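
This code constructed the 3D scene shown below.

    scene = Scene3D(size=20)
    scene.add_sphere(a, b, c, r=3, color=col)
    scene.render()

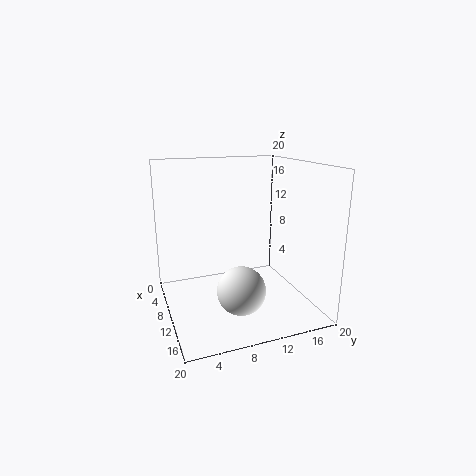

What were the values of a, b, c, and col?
a = 16.5, b = 8, c = 5.5, col = 'white'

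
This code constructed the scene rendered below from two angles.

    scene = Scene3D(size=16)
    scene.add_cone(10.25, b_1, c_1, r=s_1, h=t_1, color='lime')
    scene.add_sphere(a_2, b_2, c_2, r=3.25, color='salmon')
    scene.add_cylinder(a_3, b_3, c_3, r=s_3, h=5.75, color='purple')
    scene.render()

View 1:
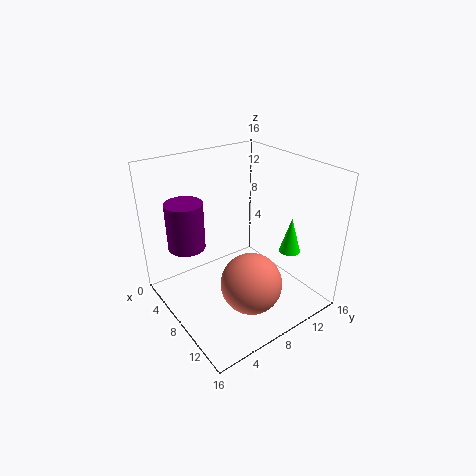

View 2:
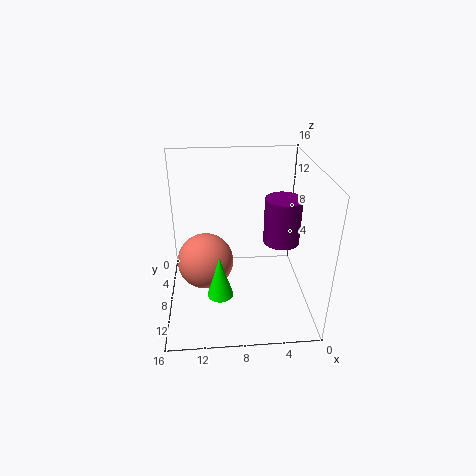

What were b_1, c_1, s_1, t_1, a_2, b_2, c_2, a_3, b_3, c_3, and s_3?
b_1 = 14; c_1 = 5.25; s_1 = 1.25; t_1 = 4.25; a_2 = 11.75; b_2 = 7; c_2 = 4.5; a_3 = 2.25; b_3 = 4.5; c_3 = 5.25; s_3 = 2.25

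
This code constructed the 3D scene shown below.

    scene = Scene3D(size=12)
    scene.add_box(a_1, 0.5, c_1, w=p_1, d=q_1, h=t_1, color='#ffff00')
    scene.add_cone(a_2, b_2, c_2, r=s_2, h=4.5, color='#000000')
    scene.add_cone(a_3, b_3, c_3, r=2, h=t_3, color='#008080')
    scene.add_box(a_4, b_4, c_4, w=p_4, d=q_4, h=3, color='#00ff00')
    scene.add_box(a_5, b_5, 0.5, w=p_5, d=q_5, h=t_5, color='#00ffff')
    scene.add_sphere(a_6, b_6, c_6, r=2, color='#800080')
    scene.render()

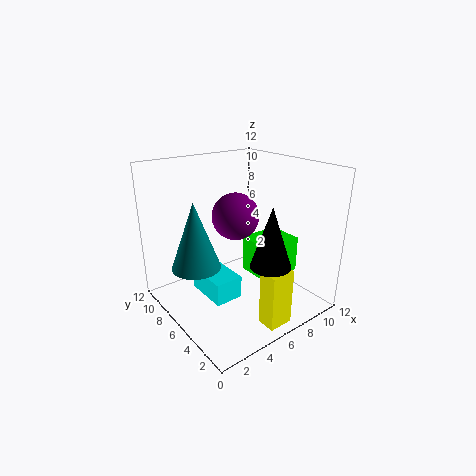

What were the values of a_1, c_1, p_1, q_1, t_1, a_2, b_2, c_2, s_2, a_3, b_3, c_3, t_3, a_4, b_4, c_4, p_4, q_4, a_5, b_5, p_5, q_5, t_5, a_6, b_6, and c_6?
a_1 = 5; c_1 = 0.5; p_1 = 2; q_1 = 1.5; t_1 = 4.5; a_2 = 5.5; b_2 = 1.5; c_2 = 5.5; s_2 = 1.5; a_3 = 2.5; b_3 = 7; c_3 = 4; t_3 = 5.5; a_4 = 6.5; b_4 = 3; c_4 = 3; p_4 = 3.5; q_4 = 3; a_5 = 3.5; b_5 = 5.5; p_5 = 2.5; q_5 = 4; t_5 = 2; a_6 = 6.5; b_6 = 7; c_6 = 7.5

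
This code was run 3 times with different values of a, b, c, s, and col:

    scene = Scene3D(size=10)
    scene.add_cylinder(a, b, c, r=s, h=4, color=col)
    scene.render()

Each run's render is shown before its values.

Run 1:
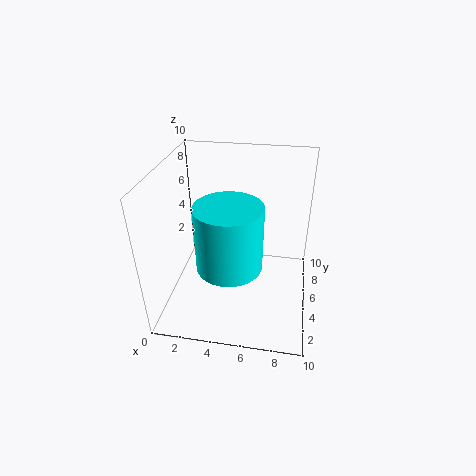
a = 5, b = 2, c = 5, s = 2, col = 'cyan'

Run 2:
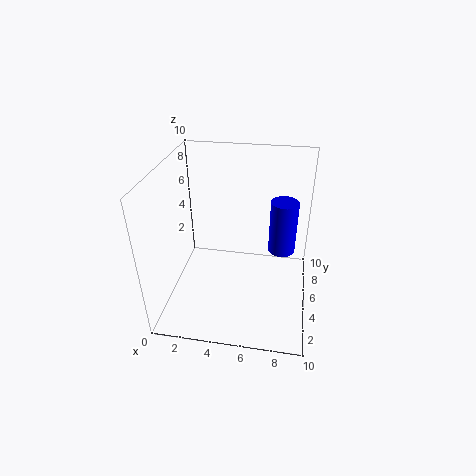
a = 8, b = 7, c = 3, s = 1, col = 'blue'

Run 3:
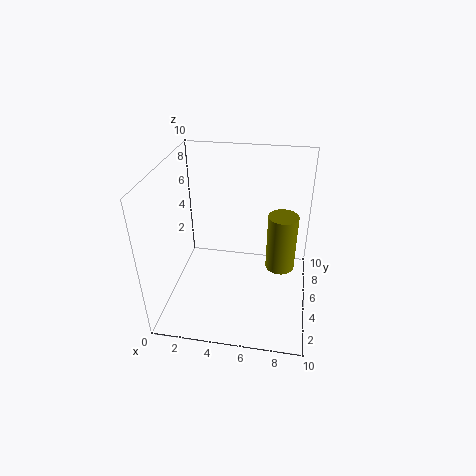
a = 8, b = 5, c = 3, s = 1, col = 'olive'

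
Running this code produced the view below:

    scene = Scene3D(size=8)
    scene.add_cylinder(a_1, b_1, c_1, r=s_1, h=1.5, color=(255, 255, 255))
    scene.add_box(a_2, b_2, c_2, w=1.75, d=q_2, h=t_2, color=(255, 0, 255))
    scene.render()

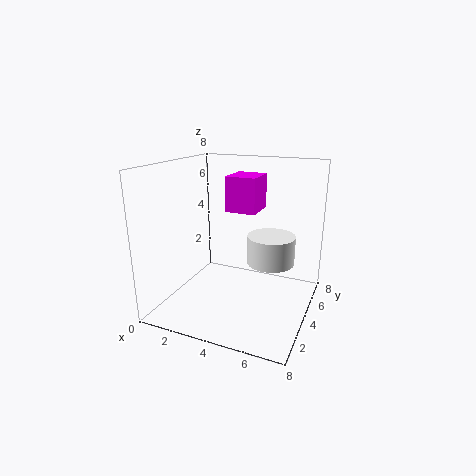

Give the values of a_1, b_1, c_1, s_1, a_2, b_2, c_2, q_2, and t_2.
a_1 = 6; b_1 = 3.75; c_1 = 3; s_1 = 1.25; a_2 = 3; b_2 = 4.5; c_2 = 5.25; q_2 = 2; t_2 = 2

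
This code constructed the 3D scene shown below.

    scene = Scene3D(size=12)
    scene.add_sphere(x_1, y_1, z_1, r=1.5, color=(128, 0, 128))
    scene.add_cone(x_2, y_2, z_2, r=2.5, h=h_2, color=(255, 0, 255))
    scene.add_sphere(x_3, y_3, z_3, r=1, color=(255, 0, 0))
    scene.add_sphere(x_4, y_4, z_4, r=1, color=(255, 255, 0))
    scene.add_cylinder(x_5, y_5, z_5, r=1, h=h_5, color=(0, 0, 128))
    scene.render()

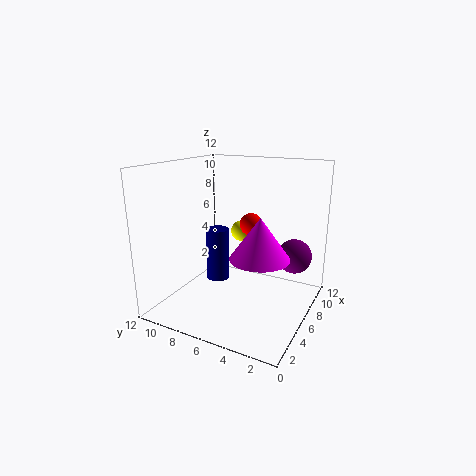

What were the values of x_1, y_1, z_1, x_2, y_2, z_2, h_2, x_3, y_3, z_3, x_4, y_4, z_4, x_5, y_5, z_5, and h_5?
x_1 = 9; y_1 = 2; z_1 = 4; x_2 = 6; y_2 = 4; z_2 = 4.5; h_2 = 3.5; x_3 = 8.5; y_3 = 6; z_3 = 6.5; x_4 = 10.5; y_4 = 8; z_4 = 5; x_5 = 6; y_5 = 8; z_5 = 2; h_5 = 4.5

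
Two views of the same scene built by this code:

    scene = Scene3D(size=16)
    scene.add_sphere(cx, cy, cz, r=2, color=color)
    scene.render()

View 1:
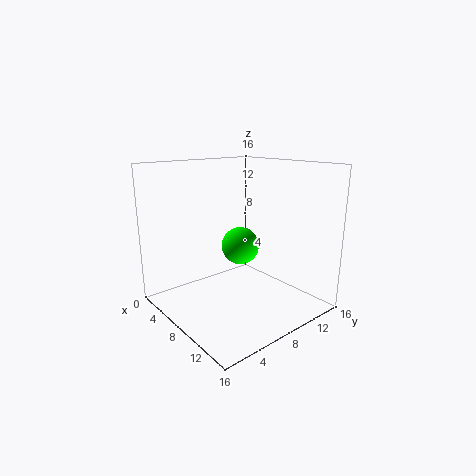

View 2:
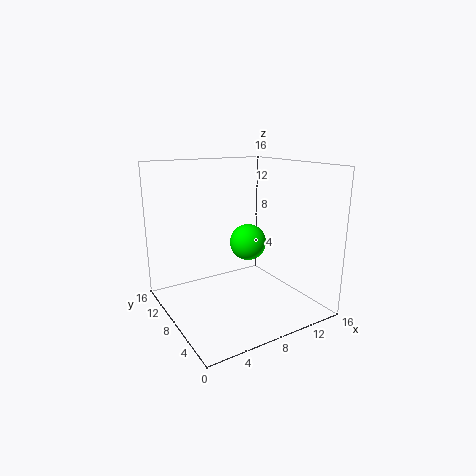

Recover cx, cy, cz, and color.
cx = 9, cy = 7.5, cz = 7.5, color = 'lime'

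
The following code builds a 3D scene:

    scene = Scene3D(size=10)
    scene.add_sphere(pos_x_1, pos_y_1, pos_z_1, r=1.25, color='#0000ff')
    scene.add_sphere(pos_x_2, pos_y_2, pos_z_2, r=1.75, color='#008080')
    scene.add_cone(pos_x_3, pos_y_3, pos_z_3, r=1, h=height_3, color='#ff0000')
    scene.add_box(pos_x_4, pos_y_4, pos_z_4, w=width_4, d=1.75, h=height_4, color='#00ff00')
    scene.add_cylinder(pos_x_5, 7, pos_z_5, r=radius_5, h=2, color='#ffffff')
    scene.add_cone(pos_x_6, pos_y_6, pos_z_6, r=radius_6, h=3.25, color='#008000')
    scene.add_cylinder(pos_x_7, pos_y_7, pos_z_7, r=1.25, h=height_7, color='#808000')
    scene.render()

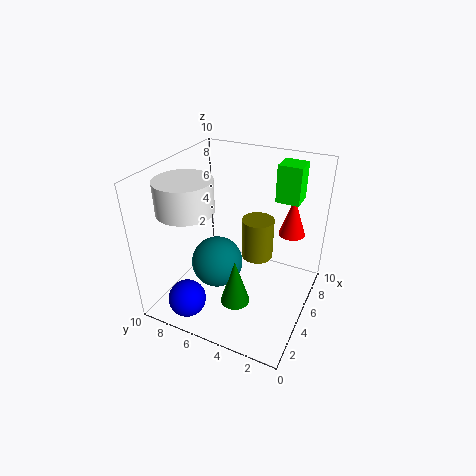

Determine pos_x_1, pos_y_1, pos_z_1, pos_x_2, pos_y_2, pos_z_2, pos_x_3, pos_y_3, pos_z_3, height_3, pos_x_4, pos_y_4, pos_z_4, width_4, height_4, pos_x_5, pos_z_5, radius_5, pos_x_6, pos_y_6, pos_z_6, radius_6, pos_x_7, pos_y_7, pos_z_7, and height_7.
pos_x_1 = 1.25
pos_y_1 = 7
pos_z_1 = 1.75
pos_x_2 = 3.75
pos_y_2 = 6
pos_z_2 = 3.5
pos_x_3 = 8.75
pos_y_3 = 2.25
pos_z_3 = 4
height_3 = 3
pos_x_4 = 8
pos_y_4 = 1.75
pos_z_4 = 6.75
width_4 = 1.75
height_4 = 2.75
pos_x_5 = 2
pos_z_5 = 8
radius_5 = 1.75
pos_x_6 = 3
pos_y_6 = 4.25
pos_z_6 = 1.25
radius_6 = 1
pos_x_7 = 8
pos_y_7 = 4.75
pos_z_7 = 1.75
height_7 = 3.25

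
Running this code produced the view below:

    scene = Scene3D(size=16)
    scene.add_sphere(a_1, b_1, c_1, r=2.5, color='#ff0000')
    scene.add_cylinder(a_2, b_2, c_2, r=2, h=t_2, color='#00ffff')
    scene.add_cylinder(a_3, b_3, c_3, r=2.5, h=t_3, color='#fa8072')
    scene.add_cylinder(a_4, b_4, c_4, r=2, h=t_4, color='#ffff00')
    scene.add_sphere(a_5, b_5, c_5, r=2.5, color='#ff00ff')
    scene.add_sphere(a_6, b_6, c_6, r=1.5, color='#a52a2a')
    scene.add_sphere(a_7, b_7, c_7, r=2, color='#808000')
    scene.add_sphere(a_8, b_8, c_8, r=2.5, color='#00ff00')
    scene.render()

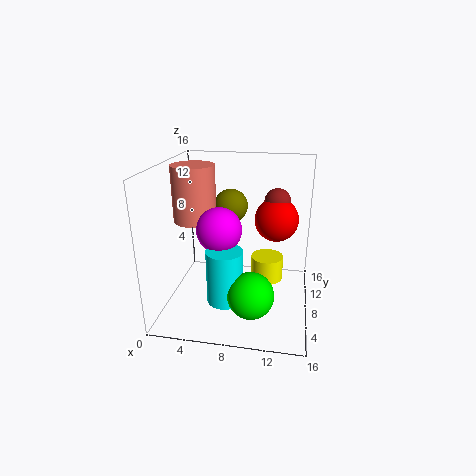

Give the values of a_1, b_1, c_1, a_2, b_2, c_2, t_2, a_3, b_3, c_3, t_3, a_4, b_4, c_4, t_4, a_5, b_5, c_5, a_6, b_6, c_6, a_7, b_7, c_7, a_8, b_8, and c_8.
a_1 = 12; b_1 = 10.5; c_1 = 9.5; a_2 = 7; b_2 = 5.5; c_2 = 1.5; t_2 = 6; a_3 = 2.5; b_3 = 10; c_3 = 9; t_3 = 6.5; a_4 = 11; b_4 = 12; c_4 = 1; t_4 = 3; a_5 = 6; b_5 = 7.5; c_5 = 9; a_6 = 12; b_6 = 11; c_6 = 11.5; a_7 = 6.5; b_7 = 11.5; c_7 = 10.5; a_8 = 10; b_8 = 4.5; c_8 = 3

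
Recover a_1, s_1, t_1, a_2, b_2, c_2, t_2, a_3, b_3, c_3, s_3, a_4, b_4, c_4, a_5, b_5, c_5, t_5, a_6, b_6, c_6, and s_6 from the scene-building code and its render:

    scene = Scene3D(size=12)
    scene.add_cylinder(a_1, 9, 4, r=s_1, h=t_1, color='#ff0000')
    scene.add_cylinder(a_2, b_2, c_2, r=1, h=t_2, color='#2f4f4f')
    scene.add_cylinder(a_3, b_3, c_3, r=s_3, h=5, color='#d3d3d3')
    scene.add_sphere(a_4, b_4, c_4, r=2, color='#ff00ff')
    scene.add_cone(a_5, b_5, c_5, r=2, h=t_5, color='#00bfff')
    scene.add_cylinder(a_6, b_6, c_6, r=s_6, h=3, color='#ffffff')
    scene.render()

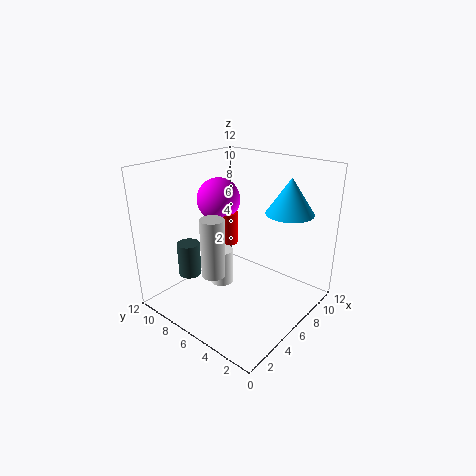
a_1 = 8; s_1 = 1; t_1 = 3; a_2 = 4; b_2 = 10; c_2 = 2; t_2 = 3; a_3 = 4; b_3 = 7; c_3 = 3; s_3 = 1; a_4 = 8; b_4 = 10; c_4 = 8; a_5 = 9; b_5 = 3; c_5 = 8; t_5 = 3; a_6 = 5; b_6 = 7; c_6 = 2; s_6 = 1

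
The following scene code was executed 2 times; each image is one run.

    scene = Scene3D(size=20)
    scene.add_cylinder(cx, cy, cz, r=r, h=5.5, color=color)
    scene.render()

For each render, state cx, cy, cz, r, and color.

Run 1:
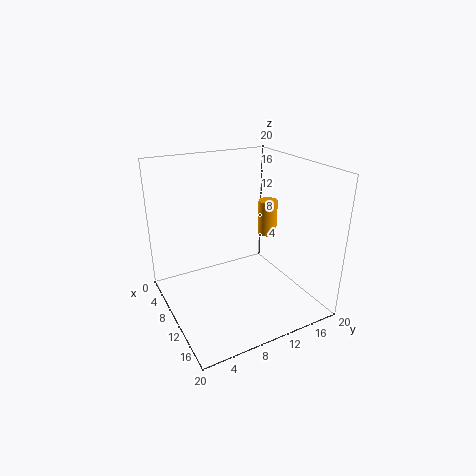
cx = 6
cy = 17.5
cz = 7.5
r = 1.5
color = 'orange'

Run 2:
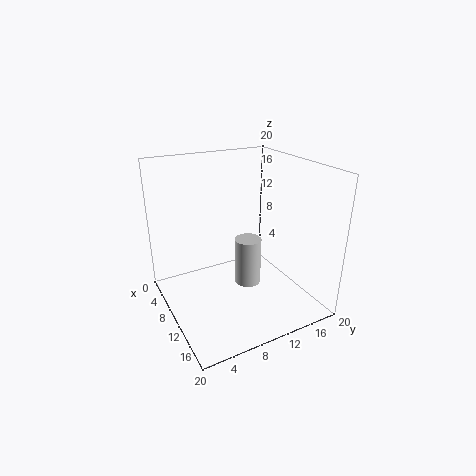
cx = 17
cy = 7.5
cz = 8
r = 1.5
color = 'lightgray'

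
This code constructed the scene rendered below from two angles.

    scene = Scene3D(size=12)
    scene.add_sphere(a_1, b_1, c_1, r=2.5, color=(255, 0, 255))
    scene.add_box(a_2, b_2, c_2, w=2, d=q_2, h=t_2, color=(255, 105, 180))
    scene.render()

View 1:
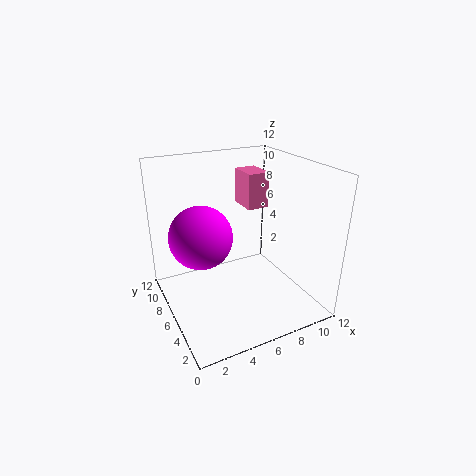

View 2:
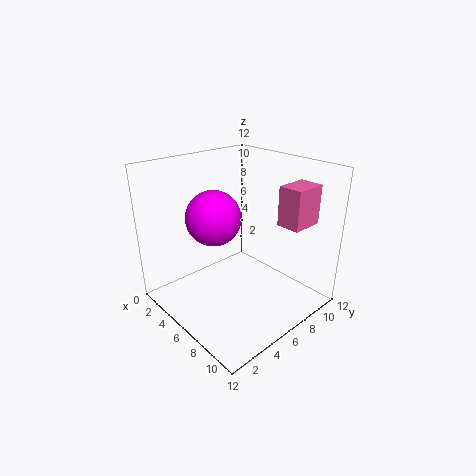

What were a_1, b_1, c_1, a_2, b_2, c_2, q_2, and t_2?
a_1 = 2.75; b_1 = 6; c_1 = 6.75; a_2 = 8.25; b_2 = 8.25; c_2 = 7.25; q_2 = 2.75; t_2 = 3.25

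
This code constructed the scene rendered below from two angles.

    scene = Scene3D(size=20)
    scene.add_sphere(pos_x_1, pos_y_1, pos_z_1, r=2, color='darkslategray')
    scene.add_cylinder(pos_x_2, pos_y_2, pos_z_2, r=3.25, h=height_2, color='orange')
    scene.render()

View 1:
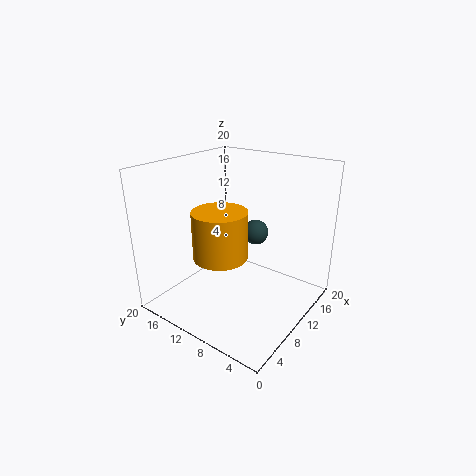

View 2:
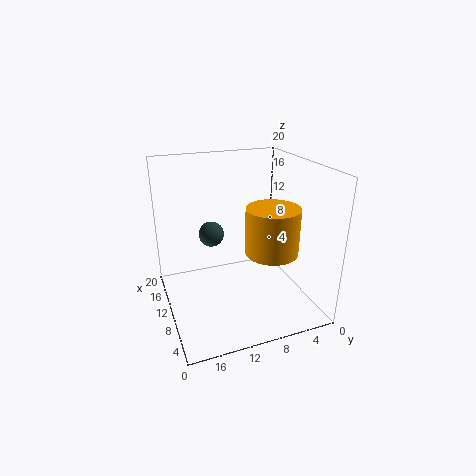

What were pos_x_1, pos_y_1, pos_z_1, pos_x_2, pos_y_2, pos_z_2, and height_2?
pos_x_1 = 17.25; pos_y_1 = 11.75; pos_z_1 = 7.75; pos_x_2 = 3.75; pos_y_2 = 8; pos_z_2 = 10.5; height_2 = 5.75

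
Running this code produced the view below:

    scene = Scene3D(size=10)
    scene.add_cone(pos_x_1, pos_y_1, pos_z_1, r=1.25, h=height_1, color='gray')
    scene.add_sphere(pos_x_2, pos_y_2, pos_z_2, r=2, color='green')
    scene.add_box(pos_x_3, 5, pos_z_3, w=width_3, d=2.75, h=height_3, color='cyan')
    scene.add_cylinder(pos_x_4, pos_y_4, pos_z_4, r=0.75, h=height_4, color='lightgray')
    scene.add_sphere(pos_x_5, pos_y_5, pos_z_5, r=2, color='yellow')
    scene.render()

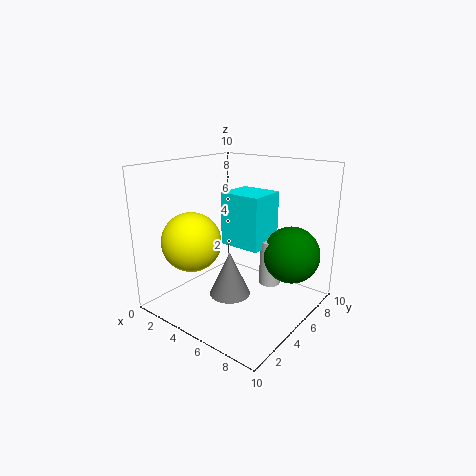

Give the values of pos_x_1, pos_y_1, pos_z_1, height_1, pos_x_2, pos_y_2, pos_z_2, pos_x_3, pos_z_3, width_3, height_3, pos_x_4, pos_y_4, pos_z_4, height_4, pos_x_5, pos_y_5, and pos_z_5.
pos_x_1 = 6.5, pos_y_1 = 2.25, pos_z_1 = 2.5, height_1 = 2.75, pos_x_2 = 8, pos_y_2 = 7.25, pos_z_2 = 3.75, pos_x_3 = 3.5, pos_z_3 = 4.25, width_3 = 3, height_3 = 3.75, pos_x_4 = 6.75, pos_y_4 = 6.5, pos_z_4 = 1.5, height_4 = 3.25, pos_x_5 = 3, pos_y_5 = 2.5, pos_z_5 = 5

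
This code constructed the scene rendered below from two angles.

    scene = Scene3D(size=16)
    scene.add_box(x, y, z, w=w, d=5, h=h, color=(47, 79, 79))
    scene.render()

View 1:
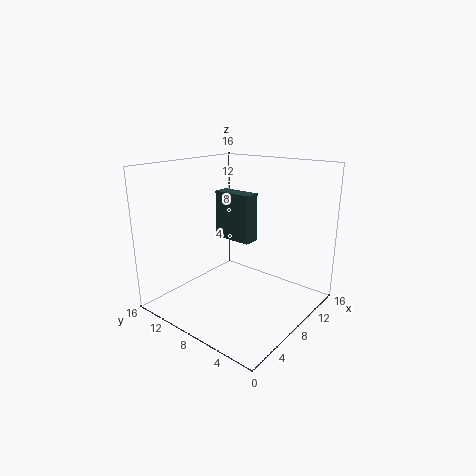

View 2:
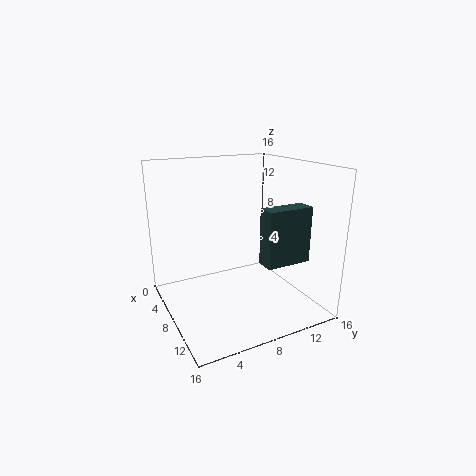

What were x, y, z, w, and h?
x = 11
y = 9
z = 6
w = 2
h = 6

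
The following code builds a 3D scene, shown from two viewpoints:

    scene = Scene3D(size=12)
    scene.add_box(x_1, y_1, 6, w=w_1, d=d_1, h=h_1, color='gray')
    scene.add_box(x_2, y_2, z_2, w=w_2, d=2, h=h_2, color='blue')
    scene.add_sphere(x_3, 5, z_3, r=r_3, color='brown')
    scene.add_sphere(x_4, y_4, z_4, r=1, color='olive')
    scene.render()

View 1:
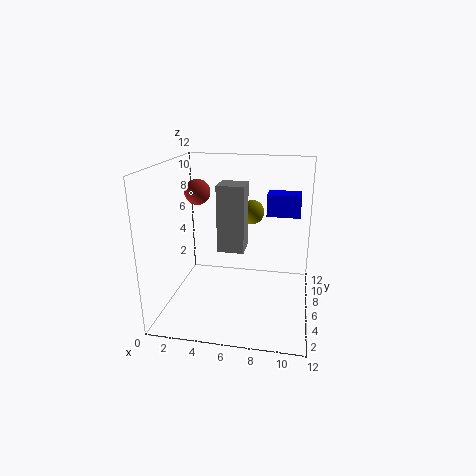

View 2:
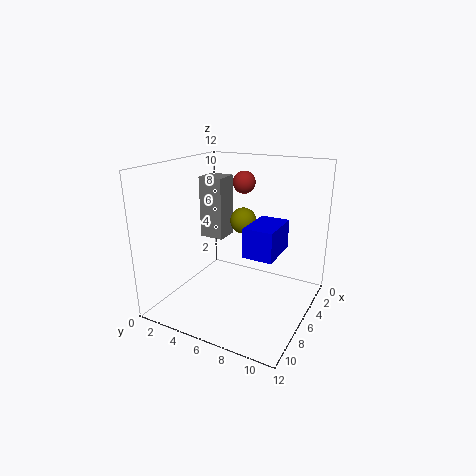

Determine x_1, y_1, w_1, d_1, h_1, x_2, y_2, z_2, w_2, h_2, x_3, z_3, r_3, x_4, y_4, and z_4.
x_1 = 5
y_1 = 3
w_1 = 2
d_1 = 2
h_1 = 5
x_2 = 8
y_2 = 9
z_2 = 7
w_2 = 3
h_2 = 2
x_3 = 3
z_3 = 10
r_3 = 1
x_4 = 7
y_4 = 7
z_4 = 8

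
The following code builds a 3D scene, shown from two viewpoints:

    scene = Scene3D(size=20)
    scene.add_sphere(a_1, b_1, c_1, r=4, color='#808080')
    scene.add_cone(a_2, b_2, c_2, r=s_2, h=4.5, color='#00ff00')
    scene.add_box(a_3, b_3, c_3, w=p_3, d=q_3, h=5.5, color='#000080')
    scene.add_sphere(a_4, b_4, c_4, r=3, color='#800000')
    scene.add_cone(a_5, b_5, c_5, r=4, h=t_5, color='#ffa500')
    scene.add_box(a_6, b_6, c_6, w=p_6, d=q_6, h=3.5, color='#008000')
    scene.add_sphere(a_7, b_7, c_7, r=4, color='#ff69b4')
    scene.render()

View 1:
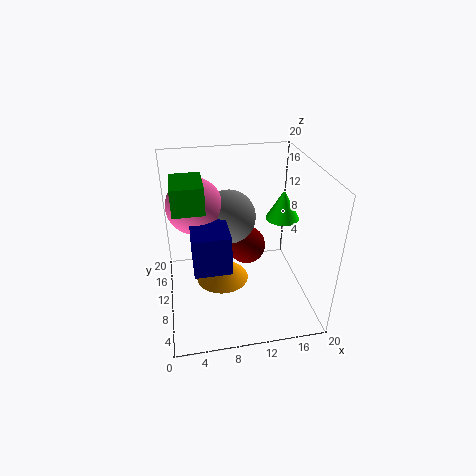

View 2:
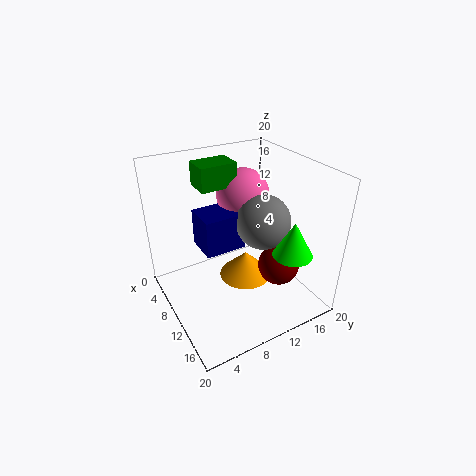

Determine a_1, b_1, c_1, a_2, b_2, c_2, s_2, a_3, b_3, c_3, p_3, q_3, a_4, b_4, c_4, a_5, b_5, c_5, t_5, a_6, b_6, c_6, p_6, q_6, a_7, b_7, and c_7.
a_1 = 9.5, b_1 = 14.5, c_1 = 11, a_2 = 17.5, b_2 = 13.5, c_2 = 10.5, s_2 = 2.5, a_3 = 3.5, b_3 = 6, c_3 = 7, p_3 = 5, q_3 = 6, a_4 = 12.5, b_4 = 15.5, c_4 = 5, a_5 = 8, b_5 = 12.5, c_5 = 1.5, t_5 = 4, a_6 = 1.5, b_6 = 7, c_6 = 15.5, p_6 = 4, q_6 = 5.5, a_7 = 4.5, b_7 = 14, c_7 = 13.5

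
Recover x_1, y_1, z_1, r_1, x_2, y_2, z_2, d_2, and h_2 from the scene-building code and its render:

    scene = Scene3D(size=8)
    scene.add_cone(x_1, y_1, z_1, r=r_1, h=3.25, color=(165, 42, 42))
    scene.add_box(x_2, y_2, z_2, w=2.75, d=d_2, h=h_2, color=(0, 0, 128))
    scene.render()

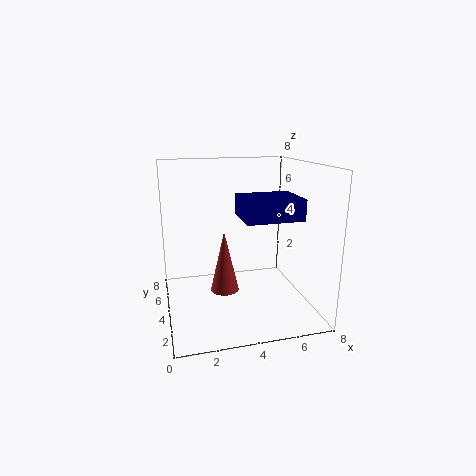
x_1 = 3; y_1 = 3; z_1 = 1.5; r_1 = 0.75; x_2 = 3.5; y_2 = 0.5; z_2 = 5.75; d_2 = 2.25; h_2 = 1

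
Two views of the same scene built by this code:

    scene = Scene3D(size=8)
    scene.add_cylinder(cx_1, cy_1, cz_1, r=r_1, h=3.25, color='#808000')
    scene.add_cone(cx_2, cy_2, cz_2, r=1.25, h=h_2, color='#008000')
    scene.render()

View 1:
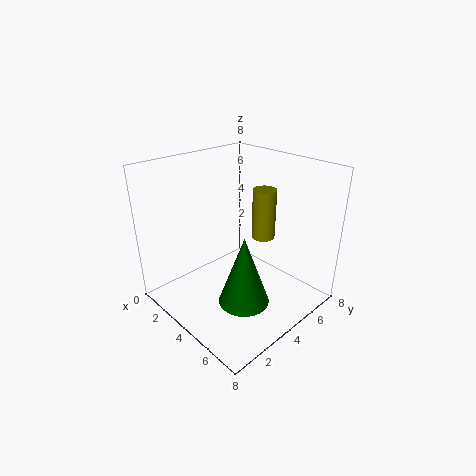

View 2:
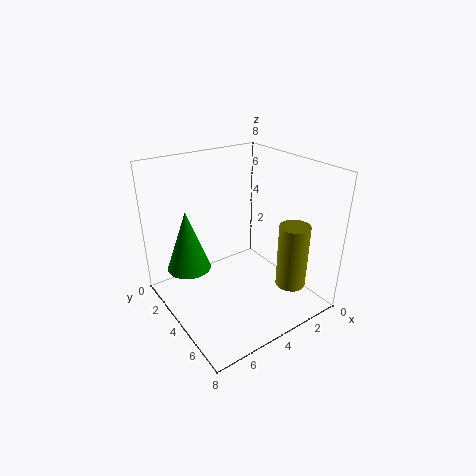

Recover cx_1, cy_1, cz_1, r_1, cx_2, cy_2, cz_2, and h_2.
cx_1 = 3
cy_1 = 7.25
cz_1 = 2.5
r_1 = 0.75
cx_2 = 6.25
cy_2 = 2.25
cz_2 = 2
h_2 = 3.5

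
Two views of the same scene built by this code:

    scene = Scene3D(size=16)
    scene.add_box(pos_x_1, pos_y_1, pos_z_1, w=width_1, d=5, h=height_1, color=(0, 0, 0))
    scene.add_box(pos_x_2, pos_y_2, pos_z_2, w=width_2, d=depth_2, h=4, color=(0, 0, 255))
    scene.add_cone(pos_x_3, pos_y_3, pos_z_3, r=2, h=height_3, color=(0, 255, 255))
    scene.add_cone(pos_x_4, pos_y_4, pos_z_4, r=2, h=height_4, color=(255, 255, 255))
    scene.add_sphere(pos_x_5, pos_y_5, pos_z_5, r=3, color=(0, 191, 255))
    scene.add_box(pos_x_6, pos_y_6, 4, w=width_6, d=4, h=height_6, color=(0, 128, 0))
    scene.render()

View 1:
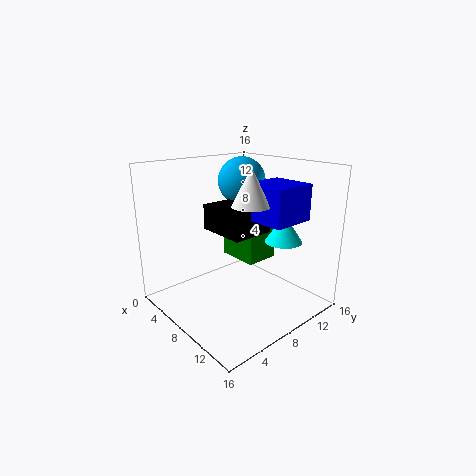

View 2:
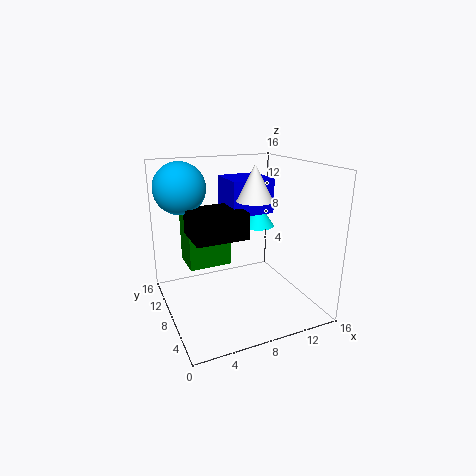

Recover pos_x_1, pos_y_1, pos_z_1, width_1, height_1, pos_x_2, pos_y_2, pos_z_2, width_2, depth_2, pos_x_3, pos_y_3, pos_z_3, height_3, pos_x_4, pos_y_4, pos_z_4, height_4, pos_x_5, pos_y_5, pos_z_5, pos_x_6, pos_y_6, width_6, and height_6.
pos_x_1 = 3
pos_y_1 = 7
pos_z_1 = 8
width_1 = 6
height_1 = 3
pos_x_2 = 8
pos_y_2 = 9
pos_z_2 = 10
width_2 = 5
depth_2 = 5
pos_x_3 = 12
pos_y_3 = 11
pos_z_3 = 8
height_3 = 3
pos_x_4 = 10
pos_y_4 = 8
pos_z_4 = 12
height_4 = 4
pos_x_5 = 3
pos_y_5 = 13
pos_z_5 = 13
pos_x_6 = 3
pos_y_6 = 10
width_6 = 5
height_6 = 6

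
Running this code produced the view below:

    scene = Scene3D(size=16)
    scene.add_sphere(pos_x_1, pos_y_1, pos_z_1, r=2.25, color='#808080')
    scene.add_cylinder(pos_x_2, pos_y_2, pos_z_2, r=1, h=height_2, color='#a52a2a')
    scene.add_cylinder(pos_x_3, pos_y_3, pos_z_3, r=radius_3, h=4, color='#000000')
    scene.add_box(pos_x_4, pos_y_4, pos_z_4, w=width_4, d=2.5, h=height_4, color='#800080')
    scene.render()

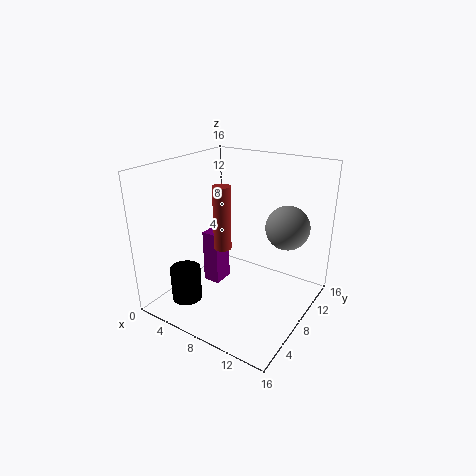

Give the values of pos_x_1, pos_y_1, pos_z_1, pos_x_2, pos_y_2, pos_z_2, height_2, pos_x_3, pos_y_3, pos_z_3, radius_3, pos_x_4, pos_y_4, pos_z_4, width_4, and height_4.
pos_x_1 = 13.5; pos_y_1 = 8.75; pos_z_1 = 10.25; pos_x_2 = 6.25; pos_y_2 = 7.5; pos_z_2 = 6.5; height_2 = 7.25; pos_x_3 = 3; pos_y_3 = 4.5; pos_z_3 = 0.25; radius_3 = 1.75; pos_x_4 = 3.75; pos_y_4 = 7; pos_z_4 = 1.75; width_4 = 2; height_4 = 6.25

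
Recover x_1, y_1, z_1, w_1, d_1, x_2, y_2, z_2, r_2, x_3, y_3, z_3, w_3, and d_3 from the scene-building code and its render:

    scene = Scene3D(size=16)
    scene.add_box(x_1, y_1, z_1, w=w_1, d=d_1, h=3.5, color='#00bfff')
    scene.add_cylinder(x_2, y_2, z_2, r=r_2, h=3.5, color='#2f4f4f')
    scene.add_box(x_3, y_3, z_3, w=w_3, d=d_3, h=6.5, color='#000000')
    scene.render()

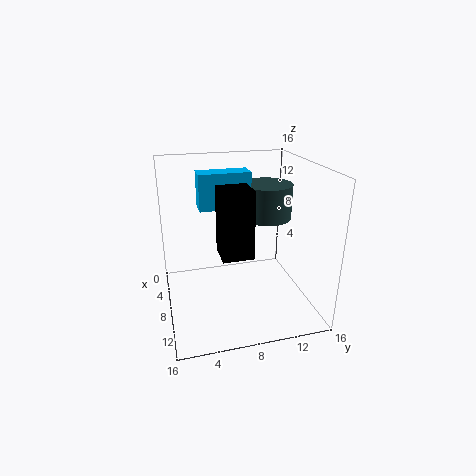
x_1 = 9; y_1 = 3.5; z_1 = 12.5; w_1 = 2; d_1 = 5; x_2 = 10; y_2 = 10.5; z_2 = 11; r_2 = 2.5; x_3 = 11; y_3 = 5; z_3 = 8.5; w_3 = 3; d_3 = 3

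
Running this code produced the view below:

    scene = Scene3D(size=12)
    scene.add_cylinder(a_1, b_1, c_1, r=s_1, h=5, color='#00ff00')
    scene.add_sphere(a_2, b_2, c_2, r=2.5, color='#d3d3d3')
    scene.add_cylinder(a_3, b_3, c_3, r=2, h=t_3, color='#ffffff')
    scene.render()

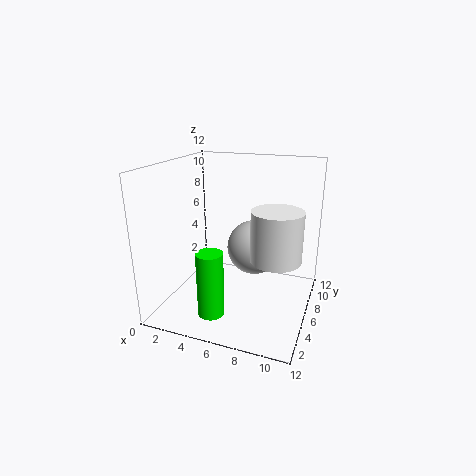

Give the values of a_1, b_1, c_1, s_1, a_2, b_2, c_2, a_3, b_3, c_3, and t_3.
a_1 = 5.5, b_1 = 1.5, c_1 = 1.5, s_1 = 1, a_2 = 6.5, b_2 = 9, c_2 = 4, a_3 = 9.5, b_3 = 5, c_3 = 5, t_3 = 4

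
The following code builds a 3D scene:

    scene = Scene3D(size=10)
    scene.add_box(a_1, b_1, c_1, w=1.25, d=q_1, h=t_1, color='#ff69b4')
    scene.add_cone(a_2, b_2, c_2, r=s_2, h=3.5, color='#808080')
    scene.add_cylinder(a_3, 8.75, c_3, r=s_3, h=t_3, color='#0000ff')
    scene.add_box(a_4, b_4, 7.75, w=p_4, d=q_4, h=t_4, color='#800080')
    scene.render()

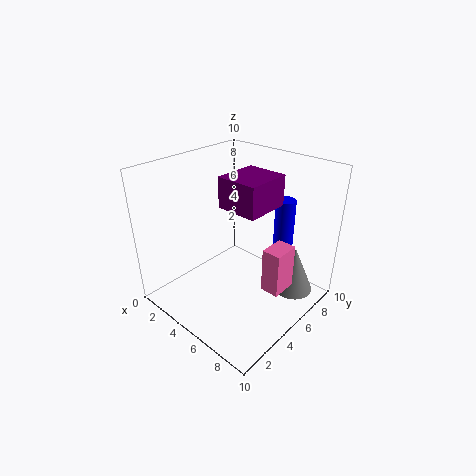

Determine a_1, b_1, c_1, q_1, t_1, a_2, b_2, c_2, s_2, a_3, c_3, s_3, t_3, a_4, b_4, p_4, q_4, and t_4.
a_1 = 7.75
b_1 = 4.25
c_1 = 2.5
q_1 = 1.75
t_1 = 3
a_2 = 7.75
b_2 = 8.25
c_2 = 0.25
s_2 = 1.5
a_3 = 6.25
c_3 = 2.5
s_3 = 0.75
t_3 = 4.5
a_4 = 4.75
b_4 = 3.5
p_4 = 2.75
q_4 = 3
t_4 = 2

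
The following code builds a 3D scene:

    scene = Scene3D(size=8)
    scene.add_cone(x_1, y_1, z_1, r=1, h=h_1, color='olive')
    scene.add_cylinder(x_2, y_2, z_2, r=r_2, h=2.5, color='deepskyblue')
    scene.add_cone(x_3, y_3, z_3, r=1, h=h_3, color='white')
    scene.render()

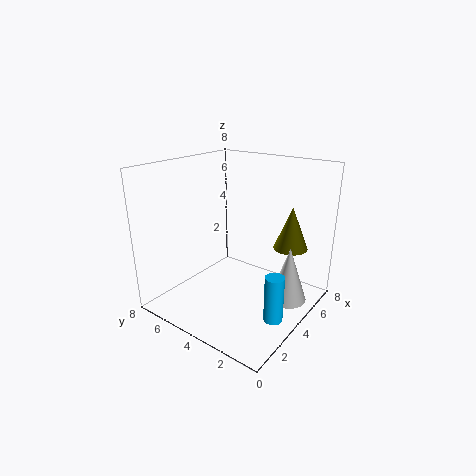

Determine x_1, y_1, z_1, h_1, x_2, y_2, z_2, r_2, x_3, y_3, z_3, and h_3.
x_1 = 6.5, y_1 = 2, z_1 = 3, h_1 = 2.5, x_2 = 3, y_2 = 1, z_2 = 0.5, r_2 = 0.5, x_3 = 4.5, y_3 = 1, z_3 = 1, h_3 = 3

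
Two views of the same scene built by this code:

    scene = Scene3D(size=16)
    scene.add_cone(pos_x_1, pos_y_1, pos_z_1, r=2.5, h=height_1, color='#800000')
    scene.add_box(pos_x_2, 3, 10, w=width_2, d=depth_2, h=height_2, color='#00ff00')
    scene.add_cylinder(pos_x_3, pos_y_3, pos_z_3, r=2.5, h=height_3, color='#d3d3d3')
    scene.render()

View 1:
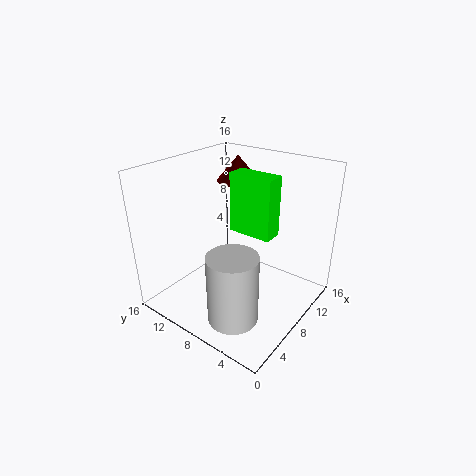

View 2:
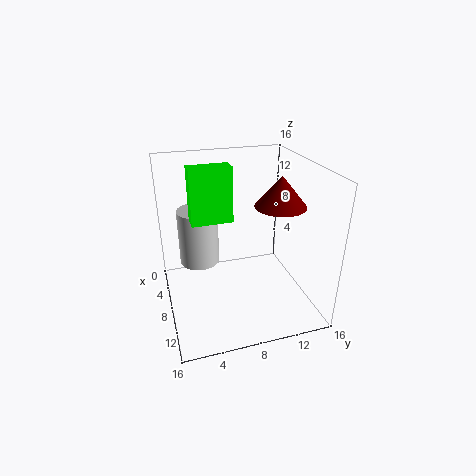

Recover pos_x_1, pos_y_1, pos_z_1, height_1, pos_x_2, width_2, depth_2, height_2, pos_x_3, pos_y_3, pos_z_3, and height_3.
pos_x_1 = 12; pos_y_1 = 11; pos_z_1 = 13; height_1 = 3; pos_x_2 = 6; width_2 = 2; depth_2 = 4.5; height_2 = 6; pos_x_3 = 2.5; pos_y_3 = 4.5; pos_z_3 = 2.5; height_3 = 7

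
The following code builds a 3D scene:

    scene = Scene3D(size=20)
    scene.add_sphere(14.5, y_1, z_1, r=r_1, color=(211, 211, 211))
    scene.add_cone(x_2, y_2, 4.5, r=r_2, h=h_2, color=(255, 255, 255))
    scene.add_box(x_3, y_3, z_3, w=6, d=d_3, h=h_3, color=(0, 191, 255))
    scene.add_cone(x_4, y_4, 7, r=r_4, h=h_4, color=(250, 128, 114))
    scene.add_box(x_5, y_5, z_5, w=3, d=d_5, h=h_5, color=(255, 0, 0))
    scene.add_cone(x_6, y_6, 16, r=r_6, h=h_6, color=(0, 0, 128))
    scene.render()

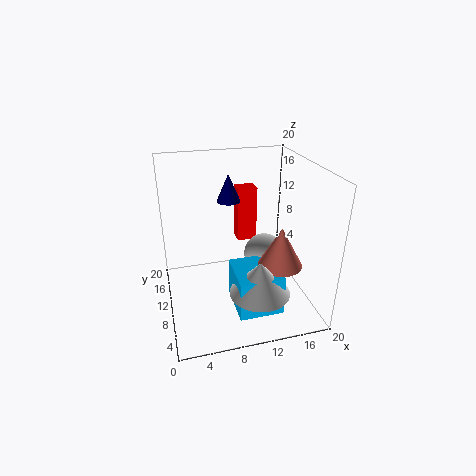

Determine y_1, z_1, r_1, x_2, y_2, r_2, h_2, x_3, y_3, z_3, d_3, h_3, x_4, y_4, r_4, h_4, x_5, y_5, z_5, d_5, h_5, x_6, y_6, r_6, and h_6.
y_1 = 11.5; z_1 = 6; r_1 = 3; x_2 = 11.5; y_2 = 4.5; r_2 = 4; h_2 = 4.5; x_3 = 8.5; y_3 = 3; z_3 = 1.5; d_3 = 6.5; h_3 = 5.5; x_4 = 15; y_4 = 6.5; r_4 = 3; h_4 = 5.5; x_5 = 11.5; y_5 = 15.5; z_5 = 6.5; d_5 = 2.5; h_5 = 8.5; x_6 = 8.5; y_6 = 9; r_6 = 1.5; h_6 = 3.5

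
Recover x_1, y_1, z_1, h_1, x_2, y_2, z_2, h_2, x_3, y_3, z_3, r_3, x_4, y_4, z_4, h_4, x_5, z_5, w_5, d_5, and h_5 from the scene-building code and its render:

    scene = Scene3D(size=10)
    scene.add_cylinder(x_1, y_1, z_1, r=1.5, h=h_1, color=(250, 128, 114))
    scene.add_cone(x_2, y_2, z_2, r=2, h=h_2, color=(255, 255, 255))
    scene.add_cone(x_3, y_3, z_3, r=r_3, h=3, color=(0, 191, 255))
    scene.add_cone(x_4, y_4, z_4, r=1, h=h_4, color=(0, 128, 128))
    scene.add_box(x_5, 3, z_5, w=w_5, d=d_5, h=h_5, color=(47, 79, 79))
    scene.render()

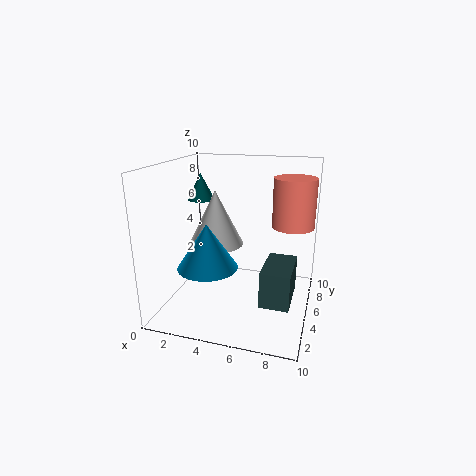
x_1 = 8.5, y_1 = 7, z_1 = 5.5, h_1 = 3.5, x_2 = 3, y_2 = 6, z_2 = 4, h_2 = 4, x_3 = 3.5, y_3 = 3, z_3 = 3.5, r_3 = 2, x_4 = 1.5, y_4 = 7, z_4 = 7, h_4 = 2, x_5 = 7, z_5 = 1, w_5 = 2, d_5 = 3.5, h_5 = 2.5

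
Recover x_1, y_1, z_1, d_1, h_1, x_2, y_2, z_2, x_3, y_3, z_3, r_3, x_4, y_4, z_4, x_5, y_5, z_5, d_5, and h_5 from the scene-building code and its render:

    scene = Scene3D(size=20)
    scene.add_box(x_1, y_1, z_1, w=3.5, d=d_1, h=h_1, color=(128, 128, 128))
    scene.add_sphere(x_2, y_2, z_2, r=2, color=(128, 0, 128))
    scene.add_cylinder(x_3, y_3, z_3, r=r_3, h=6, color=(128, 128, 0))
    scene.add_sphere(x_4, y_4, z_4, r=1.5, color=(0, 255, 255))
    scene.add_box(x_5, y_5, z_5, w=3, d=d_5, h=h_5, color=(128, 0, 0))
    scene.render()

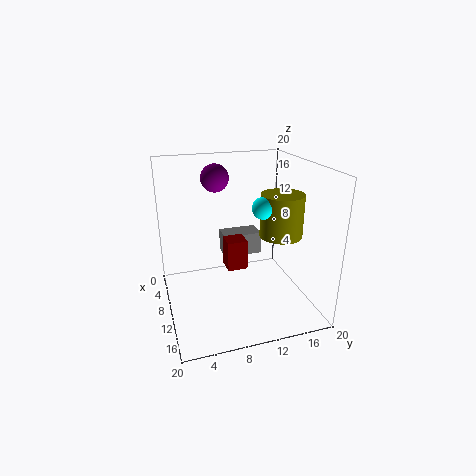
x_1 = 1.5
y_1 = 9.5
z_1 = 4.5
d_1 = 6
h_1 = 3.5
x_2 = 5.5
y_2 = 8
z_2 = 17.5
x_3 = 11
y_3 = 16
z_3 = 10
r_3 = 3
x_4 = 11.5
y_4 = 13
z_4 = 14.5
x_5 = 5.5
y_5 = 9
z_5 = 4
d_5 = 3
h_5 = 4.5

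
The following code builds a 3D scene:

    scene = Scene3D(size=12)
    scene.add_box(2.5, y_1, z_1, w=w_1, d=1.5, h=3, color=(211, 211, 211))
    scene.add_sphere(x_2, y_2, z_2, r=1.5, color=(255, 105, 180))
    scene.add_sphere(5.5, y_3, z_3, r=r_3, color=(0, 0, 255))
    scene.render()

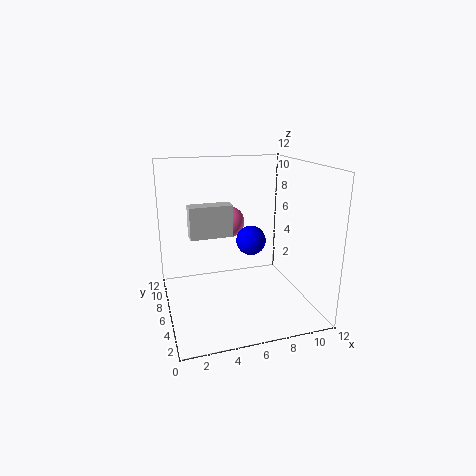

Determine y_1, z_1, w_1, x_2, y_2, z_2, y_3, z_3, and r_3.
y_1 = 9
z_1 = 5
w_1 = 4
x_2 = 6.5
y_2 = 10.5
z_2 = 6
y_3 = 1.5
z_3 = 7.5
r_3 = 1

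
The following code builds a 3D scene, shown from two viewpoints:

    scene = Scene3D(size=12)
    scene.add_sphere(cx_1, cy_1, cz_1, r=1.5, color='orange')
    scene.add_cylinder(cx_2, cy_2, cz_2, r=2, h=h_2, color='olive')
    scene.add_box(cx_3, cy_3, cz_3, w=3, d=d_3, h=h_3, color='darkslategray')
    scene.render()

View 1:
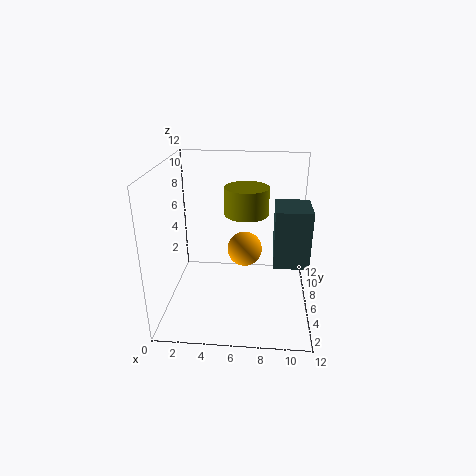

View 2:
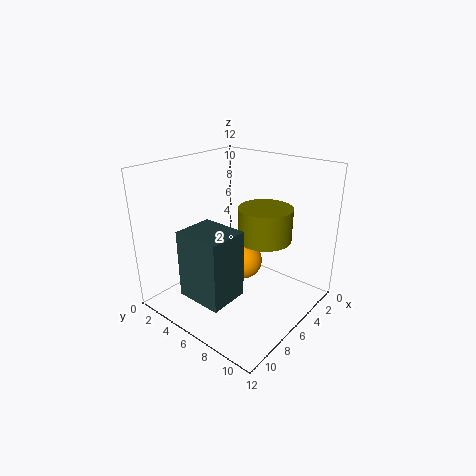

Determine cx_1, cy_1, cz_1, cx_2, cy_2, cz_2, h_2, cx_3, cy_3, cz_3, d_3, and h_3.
cx_1 = 6.5, cy_1 = 7, cz_1 = 4.5, cx_2 = 6.5, cy_2 = 9, cz_2 = 7, h_2 = 2.5, cx_3 = 9, cy_3 = 5.5, cz_3 = 3.5, d_3 = 3.5, h_3 = 5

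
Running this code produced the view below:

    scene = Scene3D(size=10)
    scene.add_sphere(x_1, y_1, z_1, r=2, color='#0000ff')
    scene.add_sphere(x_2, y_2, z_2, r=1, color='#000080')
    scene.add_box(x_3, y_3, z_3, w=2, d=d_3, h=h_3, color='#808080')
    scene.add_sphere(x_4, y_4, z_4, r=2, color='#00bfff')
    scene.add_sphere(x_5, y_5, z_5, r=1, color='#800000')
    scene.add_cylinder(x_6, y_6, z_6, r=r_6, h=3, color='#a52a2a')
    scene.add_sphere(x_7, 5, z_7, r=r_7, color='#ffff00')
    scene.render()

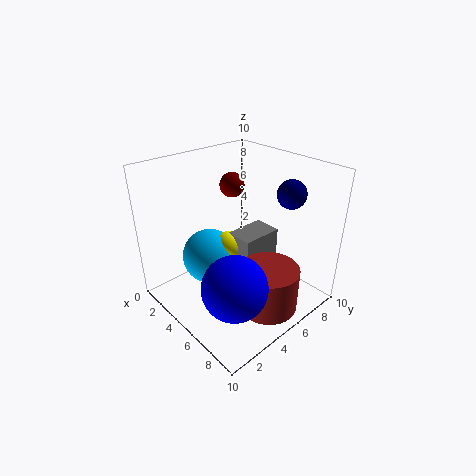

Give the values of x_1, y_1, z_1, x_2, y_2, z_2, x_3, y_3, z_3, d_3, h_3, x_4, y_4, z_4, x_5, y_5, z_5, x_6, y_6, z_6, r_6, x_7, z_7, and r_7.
x_1 = 8, y_1 = 2, z_1 = 4, x_2 = 7, y_2 = 8, z_2 = 8, x_3 = 4, y_3 = 5, z_3 = 1, d_3 = 3, h_3 = 4, x_4 = 3, y_4 = 4, z_4 = 3, x_5 = 1, y_5 = 8, z_5 = 7, x_6 = 8, y_6 = 5, z_6 = 1, r_6 = 2, x_7 = 4, z_7 = 4, r_7 = 1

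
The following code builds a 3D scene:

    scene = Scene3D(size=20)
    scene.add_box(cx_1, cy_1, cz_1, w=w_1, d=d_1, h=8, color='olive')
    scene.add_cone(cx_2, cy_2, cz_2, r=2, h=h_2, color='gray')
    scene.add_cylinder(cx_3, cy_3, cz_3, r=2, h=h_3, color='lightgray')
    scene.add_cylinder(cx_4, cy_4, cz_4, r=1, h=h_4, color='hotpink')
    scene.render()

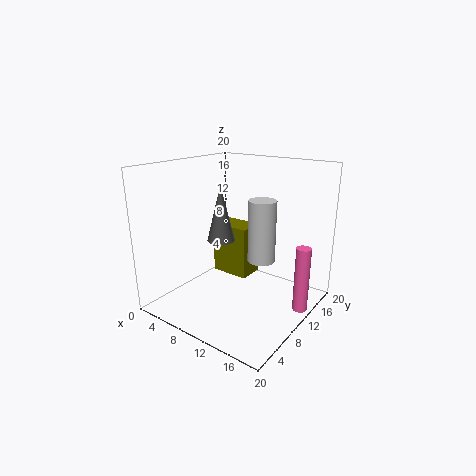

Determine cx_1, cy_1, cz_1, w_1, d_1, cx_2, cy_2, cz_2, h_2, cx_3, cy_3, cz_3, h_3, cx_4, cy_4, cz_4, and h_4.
cx_1 = 3, cy_1 = 13, cz_1 = 2, w_1 = 6, d_1 = 4, cx_2 = 7, cy_2 = 10, cz_2 = 9, h_2 = 8, cx_3 = 12, cy_3 = 13, cz_3 = 6, h_3 = 9, cx_4 = 19, cy_4 = 12, cz_4 = 1, h_4 = 9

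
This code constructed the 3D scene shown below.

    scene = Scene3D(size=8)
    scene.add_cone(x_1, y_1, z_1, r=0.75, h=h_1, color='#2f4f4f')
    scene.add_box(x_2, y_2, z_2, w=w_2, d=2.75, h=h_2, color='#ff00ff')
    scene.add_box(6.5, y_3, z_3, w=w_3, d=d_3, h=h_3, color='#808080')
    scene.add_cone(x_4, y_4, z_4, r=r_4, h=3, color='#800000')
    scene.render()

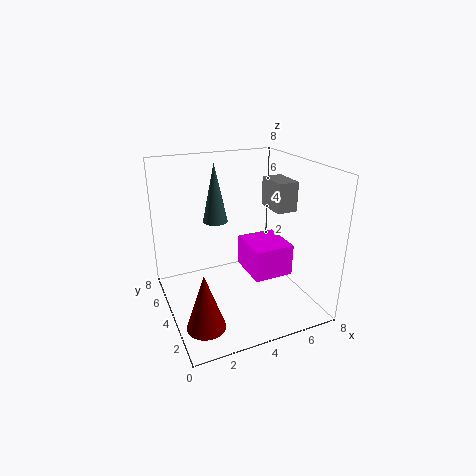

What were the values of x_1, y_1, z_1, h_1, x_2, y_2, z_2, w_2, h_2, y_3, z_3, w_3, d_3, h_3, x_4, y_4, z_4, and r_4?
x_1 = 3.5; y_1 = 6.25; z_1 = 4.25; h_1 = 3.5; x_2 = 5.25; y_2 = 4; z_2 = 0.75; w_2 = 2.5; h_2 = 2; y_3 = 4; z_3 = 5; w_3 = 1.25; d_3 = 2; h_3 = 1.75; x_4 = 1.25; y_4 = 1.75; z_4 = 0.5; r_4 = 1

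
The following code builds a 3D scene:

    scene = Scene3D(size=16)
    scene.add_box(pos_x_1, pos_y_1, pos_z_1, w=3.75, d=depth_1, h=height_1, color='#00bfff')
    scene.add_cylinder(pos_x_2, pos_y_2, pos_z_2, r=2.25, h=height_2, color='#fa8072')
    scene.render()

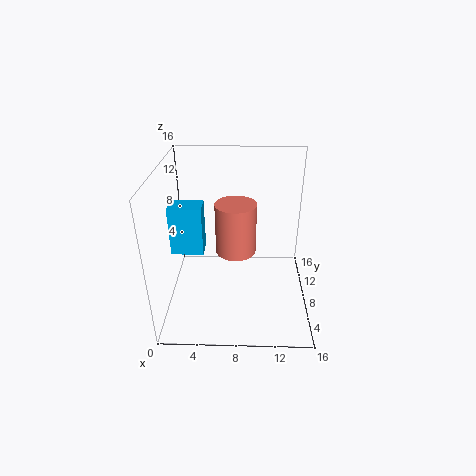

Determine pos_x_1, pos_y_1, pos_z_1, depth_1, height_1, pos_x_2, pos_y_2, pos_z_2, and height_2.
pos_x_1 = 0.25, pos_y_1 = 8.25, pos_z_1 = 5.5, depth_1 = 2.5, height_1 = 5.75, pos_x_2 = 7.75, pos_y_2 = 8.25, pos_z_2 = 6.25, height_2 = 5.75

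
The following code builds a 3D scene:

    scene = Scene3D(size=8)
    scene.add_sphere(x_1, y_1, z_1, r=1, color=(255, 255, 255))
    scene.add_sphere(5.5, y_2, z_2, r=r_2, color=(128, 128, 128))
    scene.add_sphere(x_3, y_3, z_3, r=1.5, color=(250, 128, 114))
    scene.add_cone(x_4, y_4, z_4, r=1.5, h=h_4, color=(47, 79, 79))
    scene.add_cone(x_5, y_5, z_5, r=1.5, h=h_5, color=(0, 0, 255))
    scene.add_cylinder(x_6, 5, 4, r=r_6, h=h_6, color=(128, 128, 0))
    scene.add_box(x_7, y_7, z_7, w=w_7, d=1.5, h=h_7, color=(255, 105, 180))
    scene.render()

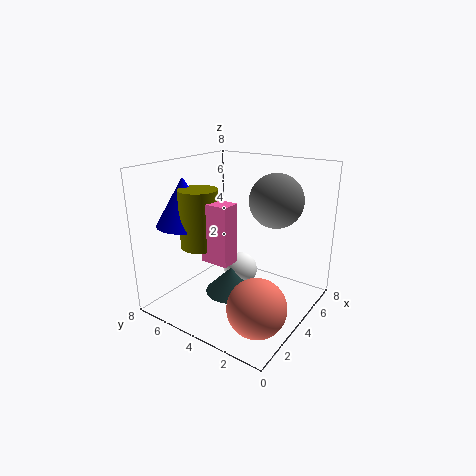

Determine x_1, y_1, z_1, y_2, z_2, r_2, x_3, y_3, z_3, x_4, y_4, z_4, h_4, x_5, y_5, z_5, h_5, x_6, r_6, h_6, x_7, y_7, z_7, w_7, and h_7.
x_1 = 5, y_1 = 4.5, z_1 = 1.5, y_2 = 2.5, z_2 = 6, r_2 = 1.5, x_3 = 2, y_3 = 1.5, z_3 = 1.5, x_4 = 4, y_4 = 4.5, z_4 = 0.5, h_4 = 1.5, x_5 = 2, y_5 = 6, z_5 = 5, h_5 = 2.5, x_6 = 2, r_6 = 1, h_6 = 3, x_7 = 1.5, y_7 = 3, z_7 = 3.5, w_7 = 1, h_7 = 3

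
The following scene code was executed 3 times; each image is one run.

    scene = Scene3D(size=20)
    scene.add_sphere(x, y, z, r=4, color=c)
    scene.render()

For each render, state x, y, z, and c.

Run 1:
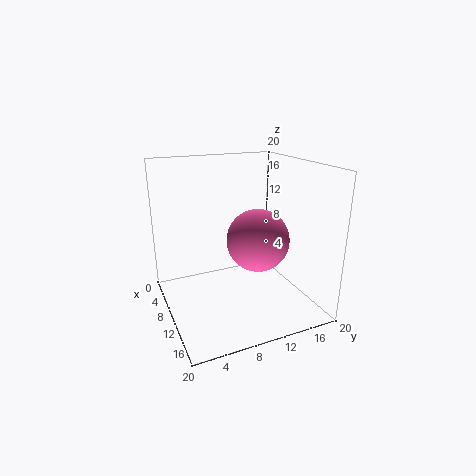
x = 14
y = 11
z = 11
c = 'hotpink'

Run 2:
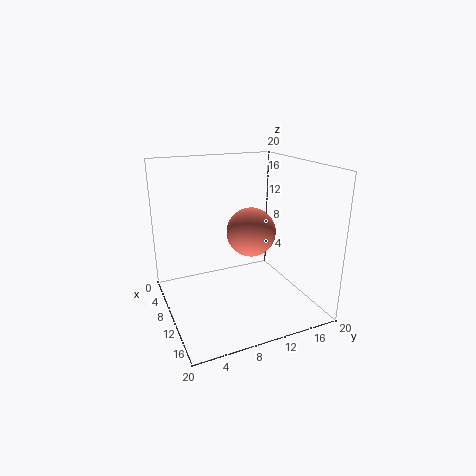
x = 4
y = 15
z = 8
c = 'salmon'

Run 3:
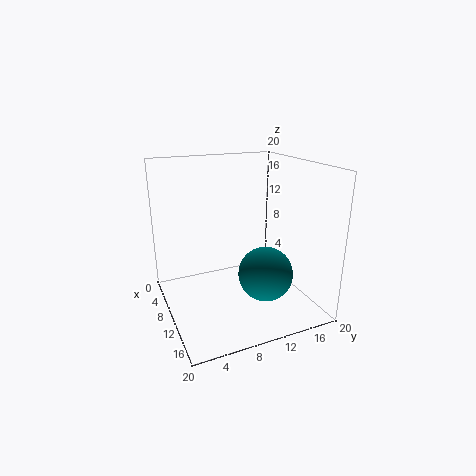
x = 11
y = 14
z = 4
c = 'teal'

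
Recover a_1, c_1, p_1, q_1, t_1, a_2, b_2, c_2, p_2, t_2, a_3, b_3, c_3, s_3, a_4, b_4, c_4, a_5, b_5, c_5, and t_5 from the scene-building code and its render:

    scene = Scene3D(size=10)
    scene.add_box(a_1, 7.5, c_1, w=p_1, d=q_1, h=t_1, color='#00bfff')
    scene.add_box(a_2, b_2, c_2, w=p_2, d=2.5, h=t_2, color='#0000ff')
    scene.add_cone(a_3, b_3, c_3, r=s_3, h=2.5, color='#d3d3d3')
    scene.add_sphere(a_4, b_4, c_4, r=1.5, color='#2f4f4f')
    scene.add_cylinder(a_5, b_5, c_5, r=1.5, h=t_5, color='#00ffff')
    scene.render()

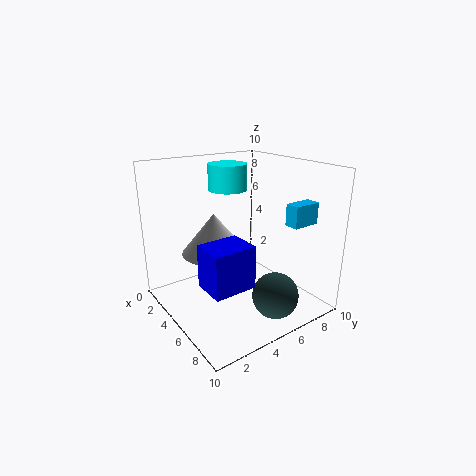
a_1 = 7
c_1 = 6
p_1 = 1
q_1 = 2
t_1 = 1.5
a_2 = 7.5
b_2 = 0.5
c_2 = 4
p_2 = 2
t_2 = 2.5
a_3 = 6
b_3 = 2.5
c_3 = 5
s_3 = 2
a_4 = 8.5
b_4 = 5.5
c_4 = 2
a_5 = 1.5
b_5 = 6.5
c_5 = 7.5
t_5 = 2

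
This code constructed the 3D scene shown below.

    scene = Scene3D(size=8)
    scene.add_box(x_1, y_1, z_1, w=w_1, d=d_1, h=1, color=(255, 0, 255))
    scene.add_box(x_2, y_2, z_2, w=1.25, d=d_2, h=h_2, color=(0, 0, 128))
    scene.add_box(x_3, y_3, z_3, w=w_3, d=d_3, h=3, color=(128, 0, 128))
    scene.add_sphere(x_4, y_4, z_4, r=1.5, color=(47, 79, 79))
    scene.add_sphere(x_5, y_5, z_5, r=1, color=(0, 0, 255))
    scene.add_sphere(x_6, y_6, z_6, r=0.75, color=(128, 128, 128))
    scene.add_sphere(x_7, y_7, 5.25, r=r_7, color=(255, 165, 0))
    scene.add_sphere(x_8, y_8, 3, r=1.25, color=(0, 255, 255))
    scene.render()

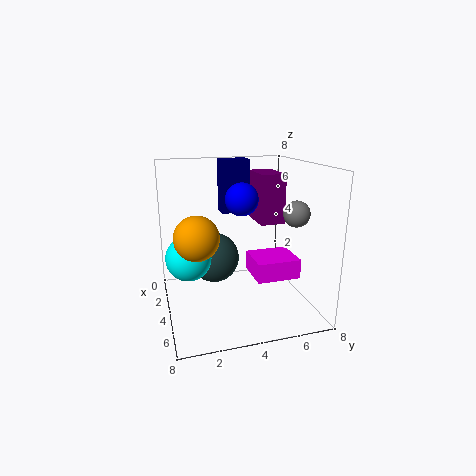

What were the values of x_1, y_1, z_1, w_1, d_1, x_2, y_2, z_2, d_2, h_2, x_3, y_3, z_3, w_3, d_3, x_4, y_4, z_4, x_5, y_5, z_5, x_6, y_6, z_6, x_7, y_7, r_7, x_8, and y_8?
x_1 = 4.75; y_1 = 4.25; z_1 = 2.5; w_1 = 2; d_1 = 2.25; x_2 = 0.25; y_2 = 3.75; z_2 = 4.75; d_2 = 1.75; h_2 = 3.25; x_3 = 0.5; y_3 = 5.75; z_3 = 4.25; w_3 = 2.5; d_3 = 1.5; x_4 = 2.25; y_4 = 3; z_4 = 2.25; x_5 = 2.25; y_5 = 4.75; z_5 = 5.75; x_6 = 4.5; y_6 = 7.25; z_6 = 5.25; x_7 = 7; y_7 = 1.25; r_7 = 1; x_8 = 3.75; y_8 = 1.25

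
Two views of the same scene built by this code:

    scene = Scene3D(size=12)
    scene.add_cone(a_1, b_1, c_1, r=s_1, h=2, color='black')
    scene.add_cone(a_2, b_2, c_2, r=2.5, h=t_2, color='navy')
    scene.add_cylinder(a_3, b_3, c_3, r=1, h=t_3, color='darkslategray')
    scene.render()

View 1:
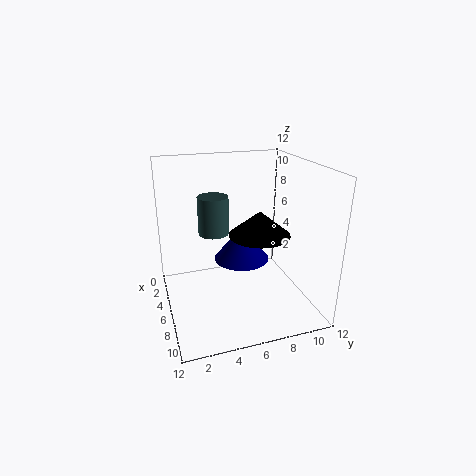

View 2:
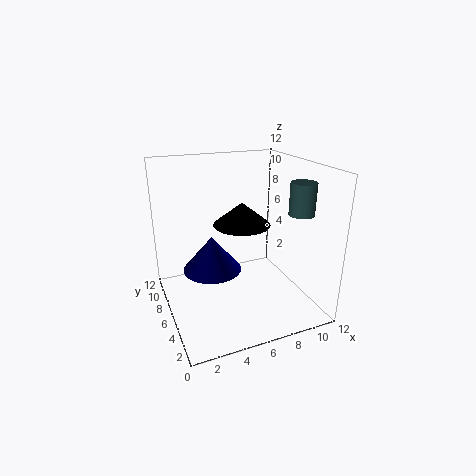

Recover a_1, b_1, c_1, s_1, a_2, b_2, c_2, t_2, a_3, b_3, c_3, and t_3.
a_1 = 7
b_1 = 7.5
c_1 = 6.5
s_1 = 2.5
a_2 = 4
b_2 = 7
c_2 = 3
t_2 = 3
a_3 = 10
b_3 = 3
c_3 = 8.5
t_3 = 2.5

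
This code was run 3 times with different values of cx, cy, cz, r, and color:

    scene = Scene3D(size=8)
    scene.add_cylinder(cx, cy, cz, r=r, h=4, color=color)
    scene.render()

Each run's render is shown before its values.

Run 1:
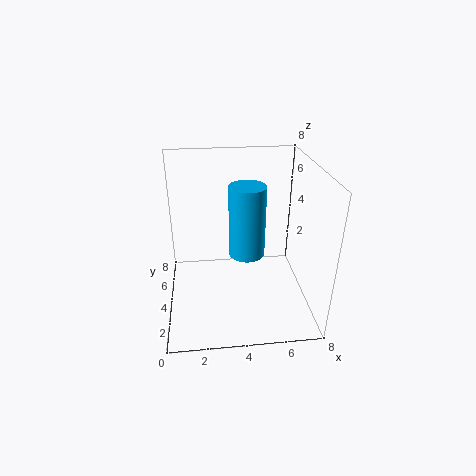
cx = 4.5; cy = 4; cz = 3; r = 1; color = 'deepskyblue'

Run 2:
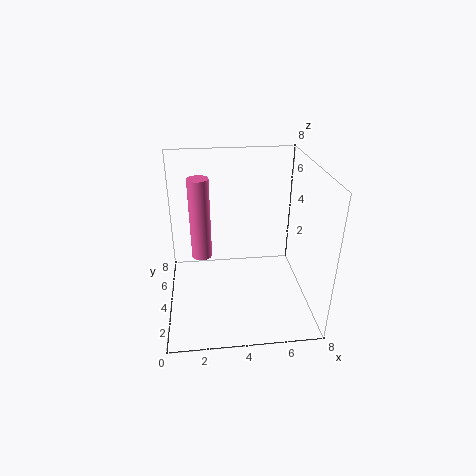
cx = 2; cy = 2.5; cz = 4; r = 0.5; color = 'hotpink'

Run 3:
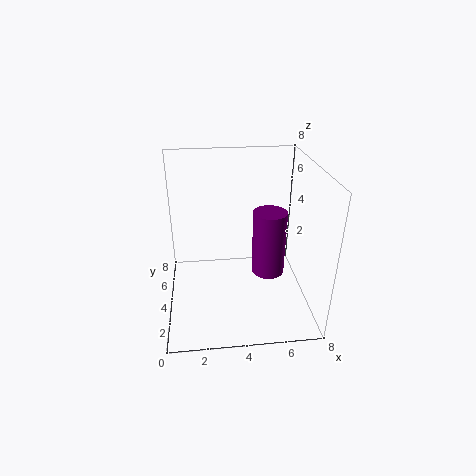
cx = 6; cy = 5; cz = 1; r = 1; color = 'purple'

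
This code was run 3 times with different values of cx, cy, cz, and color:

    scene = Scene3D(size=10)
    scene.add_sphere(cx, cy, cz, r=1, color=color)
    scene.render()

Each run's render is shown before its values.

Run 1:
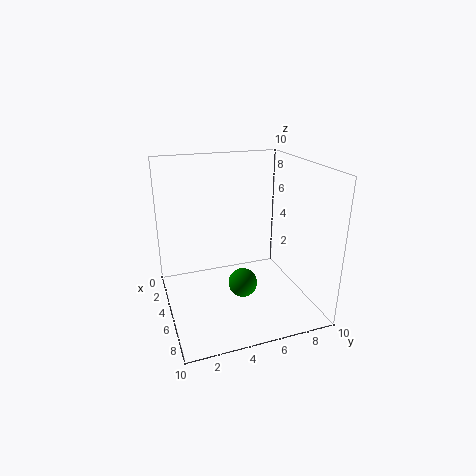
cx = 6
cy = 5
cz = 2
color = 'green'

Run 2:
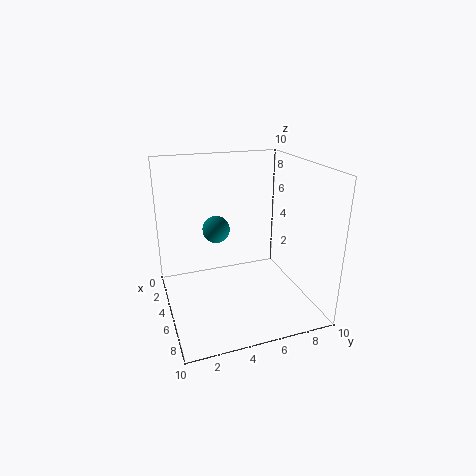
cx = 3
cy = 4
cz = 5
color = 'teal'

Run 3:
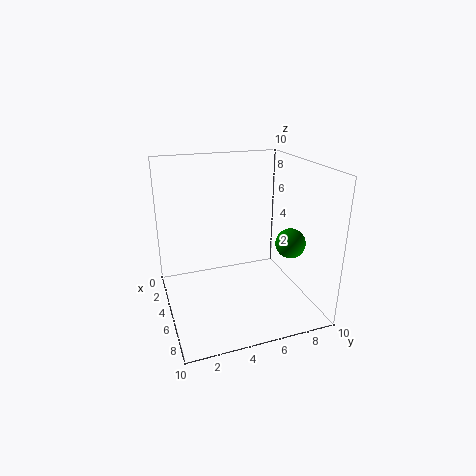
cx = 7
cy = 8
cz = 5
color = 'green'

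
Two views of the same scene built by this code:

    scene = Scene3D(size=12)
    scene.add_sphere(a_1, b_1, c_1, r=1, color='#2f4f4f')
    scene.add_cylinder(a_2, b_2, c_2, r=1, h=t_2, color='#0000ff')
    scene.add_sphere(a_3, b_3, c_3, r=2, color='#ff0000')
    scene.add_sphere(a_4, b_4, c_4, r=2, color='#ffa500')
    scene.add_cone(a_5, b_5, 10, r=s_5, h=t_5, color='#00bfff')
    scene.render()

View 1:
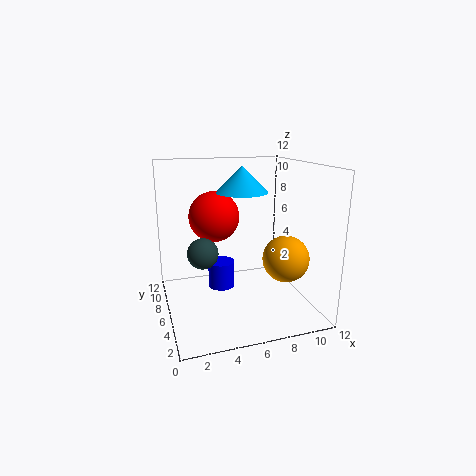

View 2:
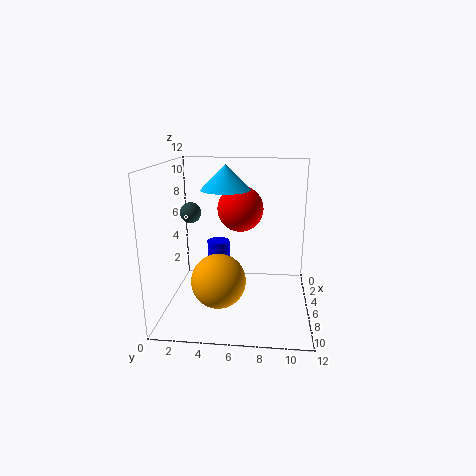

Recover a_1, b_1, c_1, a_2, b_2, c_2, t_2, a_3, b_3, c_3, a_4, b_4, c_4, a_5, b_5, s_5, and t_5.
a_1 = 2
b_1 = 1
c_1 = 7
a_2 = 4
b_2 = 4
c_2 = 3
t_2 = 2
a_3 = 4
b_3 = 6
c_3 = 8
a_4 = 10
b_4 = 5
c_4 = 4
a_5 = 6
b_5 = 5
s_5 = 2
t_5 = 2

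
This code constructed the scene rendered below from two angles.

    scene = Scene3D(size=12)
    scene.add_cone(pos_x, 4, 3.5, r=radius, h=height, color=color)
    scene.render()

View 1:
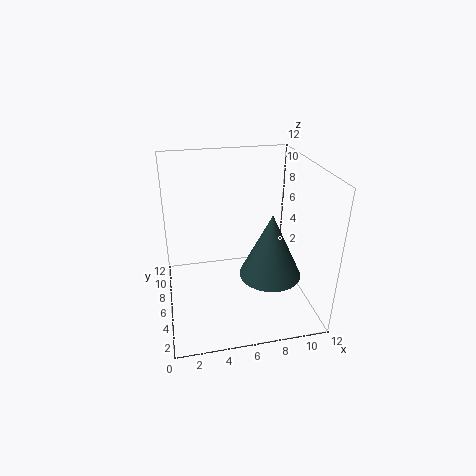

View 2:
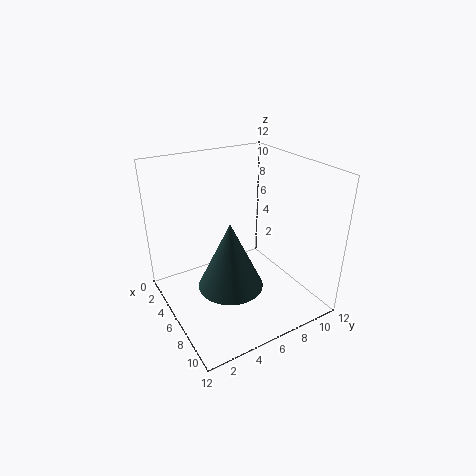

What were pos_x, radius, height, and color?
pos_x = 8.25
radius = 2.5
height = 5.25
color = 'darkslategray'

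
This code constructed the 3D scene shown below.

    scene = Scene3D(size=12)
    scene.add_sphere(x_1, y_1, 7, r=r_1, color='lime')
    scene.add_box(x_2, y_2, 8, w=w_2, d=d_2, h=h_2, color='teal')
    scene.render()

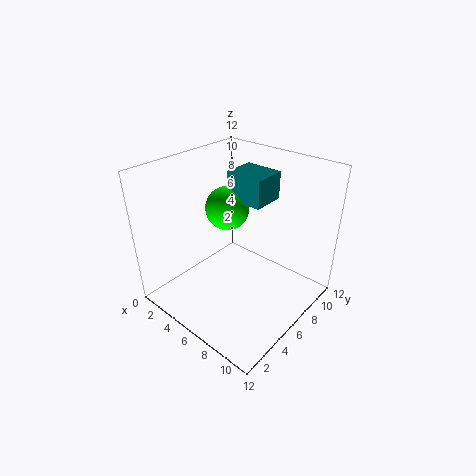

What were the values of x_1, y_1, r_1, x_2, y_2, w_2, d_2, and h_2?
x_1 = 3
y_1 = 8
r_1 = 2
x_2 = 3
y_2 = 8
w_2 = 3.5
d_2 = 3
h_2 = 2.5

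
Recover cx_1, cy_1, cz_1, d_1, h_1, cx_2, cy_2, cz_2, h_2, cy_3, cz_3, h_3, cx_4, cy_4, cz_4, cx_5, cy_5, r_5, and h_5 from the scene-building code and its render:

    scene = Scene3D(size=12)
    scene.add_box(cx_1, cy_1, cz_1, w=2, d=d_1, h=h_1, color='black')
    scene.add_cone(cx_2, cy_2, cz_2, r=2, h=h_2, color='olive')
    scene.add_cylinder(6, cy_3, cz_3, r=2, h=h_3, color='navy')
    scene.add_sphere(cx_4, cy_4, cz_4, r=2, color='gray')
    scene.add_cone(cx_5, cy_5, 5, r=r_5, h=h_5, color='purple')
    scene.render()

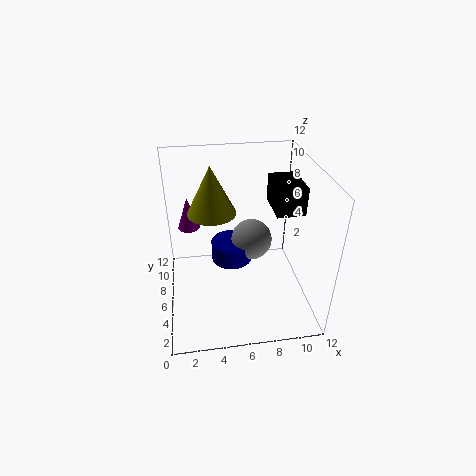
cx_1 = 8
cy_1 = 2
cz_1 = 10
d_1 = 3
h_1 = 2
cx_2 = 4
cy_2 = 7
cz_2 = 8
h_2 = 4
cy_3 = 10
cz_3 = 1
h_3 = 2
cx_4 = 8
cy_4 = 10
cz_4 = 3
cx_5 = 2
cy_5 = 10
r_5 = 1
h_5 = 3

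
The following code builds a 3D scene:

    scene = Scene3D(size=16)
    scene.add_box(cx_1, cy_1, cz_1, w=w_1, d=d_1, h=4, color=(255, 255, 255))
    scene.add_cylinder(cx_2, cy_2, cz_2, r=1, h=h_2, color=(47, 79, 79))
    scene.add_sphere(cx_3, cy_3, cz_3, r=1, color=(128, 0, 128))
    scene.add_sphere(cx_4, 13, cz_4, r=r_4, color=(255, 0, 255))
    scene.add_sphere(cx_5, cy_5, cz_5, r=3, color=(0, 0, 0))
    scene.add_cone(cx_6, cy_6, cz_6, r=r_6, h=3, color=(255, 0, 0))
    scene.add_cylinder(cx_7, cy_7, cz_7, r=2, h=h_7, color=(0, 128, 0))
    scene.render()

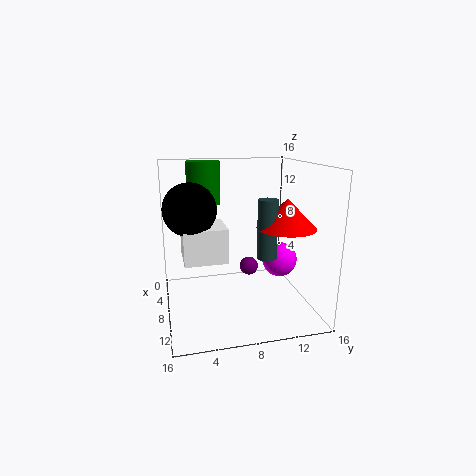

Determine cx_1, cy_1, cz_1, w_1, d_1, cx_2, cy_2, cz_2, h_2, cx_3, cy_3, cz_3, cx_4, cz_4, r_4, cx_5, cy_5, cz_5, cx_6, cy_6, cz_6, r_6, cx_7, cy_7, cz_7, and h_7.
cx_1 = 3
cy_1 = 2
cz_1 = 5
w_1 = 5
d_1 = 5
cx_2 = 12
cy_2 = 10
cz_2 = 7
h_2 = 6
cx_3 = 9
cy_3 = 9
cz_3 = 5
cx_4 = 8
cz_4 = 5
r_4 = 2
cx_5 = 6
cy_5 = 3
cz_5 = 11
cx_6 = 12
cy_6 = 12
cz_6 = 10
r_6 = 3
cx_7 = 3
cy_7 = 5
cz_7 = 11
h_7 = 5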